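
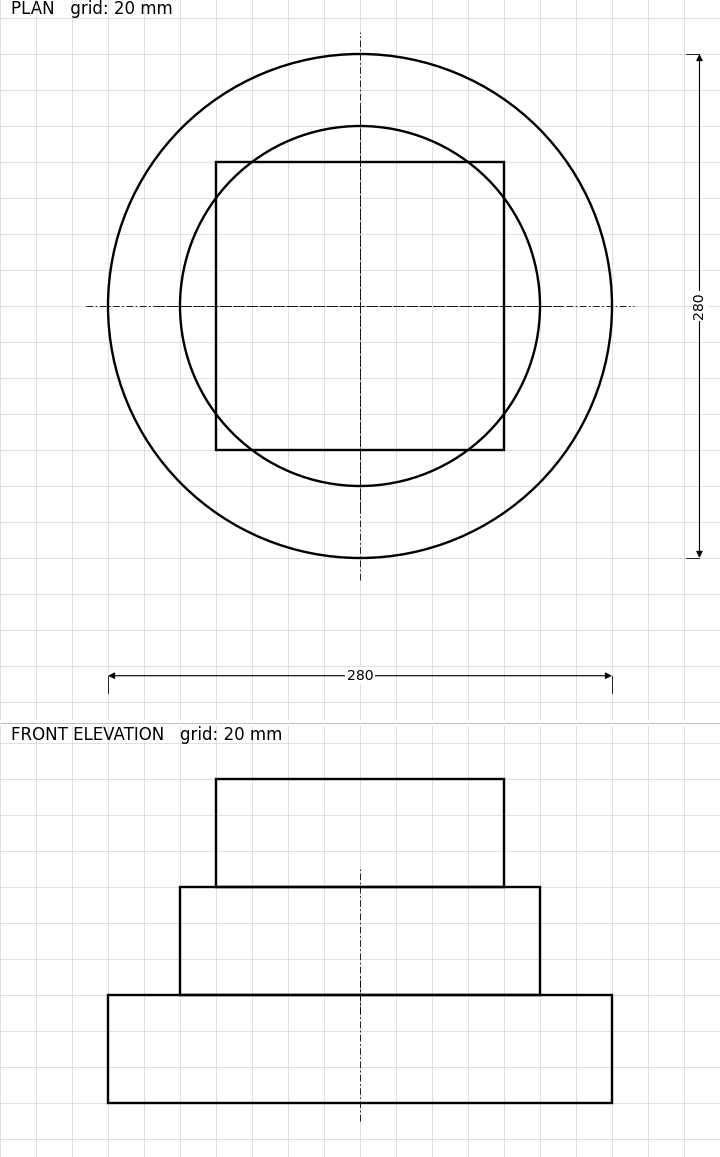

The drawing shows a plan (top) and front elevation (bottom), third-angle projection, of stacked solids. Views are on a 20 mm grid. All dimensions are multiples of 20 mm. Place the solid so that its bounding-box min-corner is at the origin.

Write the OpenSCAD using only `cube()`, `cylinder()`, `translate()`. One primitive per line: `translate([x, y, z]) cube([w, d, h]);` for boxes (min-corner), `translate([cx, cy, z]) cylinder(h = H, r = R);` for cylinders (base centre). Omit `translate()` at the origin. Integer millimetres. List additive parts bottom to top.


translate([140, 140, 0]) cylinder(h = 60, r = 140);
translate([140, 140, 60]) cylinder(h = 60, r = 100);
translate([60, 60, 120]) cube([160, 160, 60]);


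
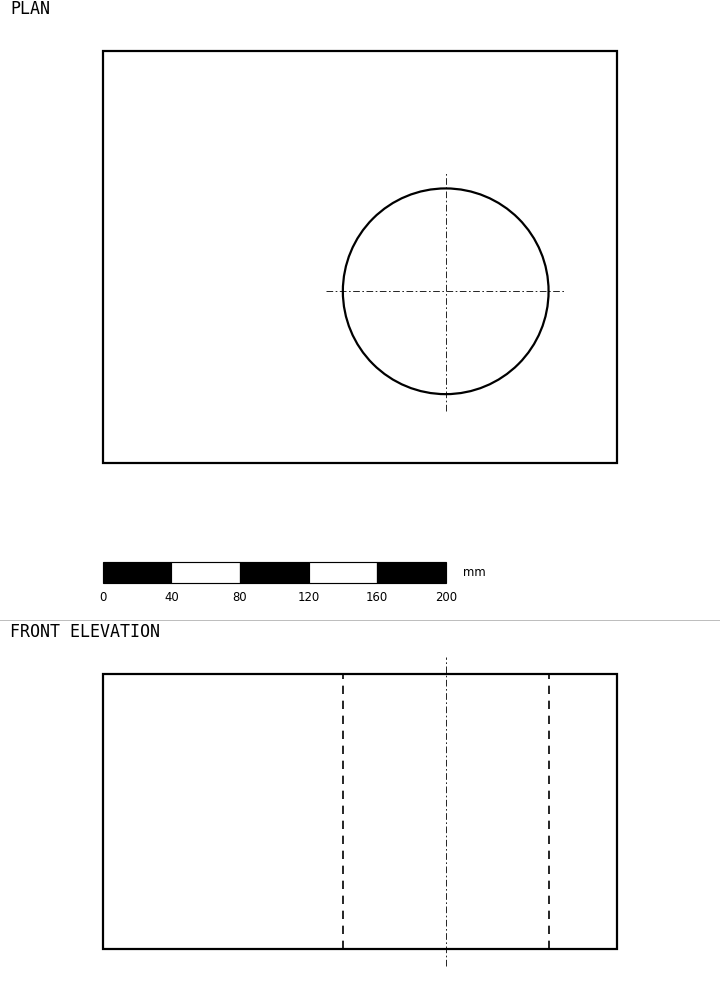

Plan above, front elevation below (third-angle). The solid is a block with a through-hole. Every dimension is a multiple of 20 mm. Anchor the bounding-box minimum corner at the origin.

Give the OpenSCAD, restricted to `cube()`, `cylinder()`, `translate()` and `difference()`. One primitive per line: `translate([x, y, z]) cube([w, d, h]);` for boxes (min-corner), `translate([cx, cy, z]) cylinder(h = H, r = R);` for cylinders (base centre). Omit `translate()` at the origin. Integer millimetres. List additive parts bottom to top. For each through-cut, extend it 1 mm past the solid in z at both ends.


difference() {
  cube([300, 240, 160]);
  translate([200, 100, -1]) cylinder(h = 162, r = 60);
}


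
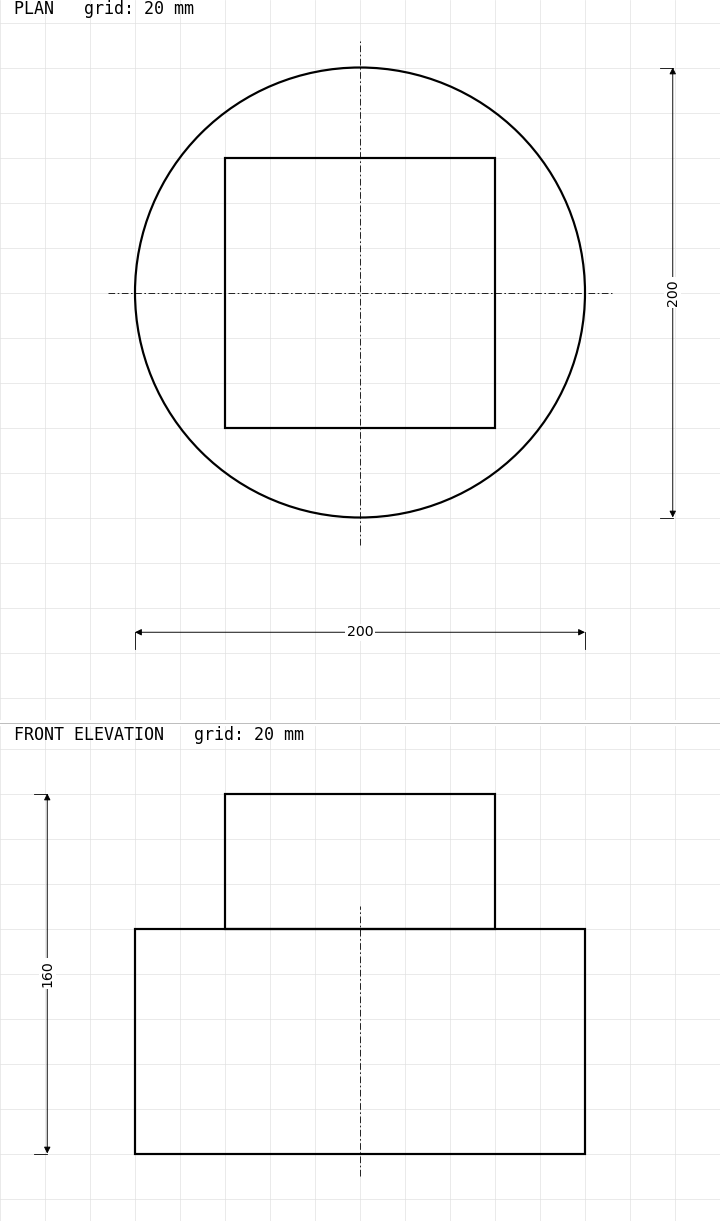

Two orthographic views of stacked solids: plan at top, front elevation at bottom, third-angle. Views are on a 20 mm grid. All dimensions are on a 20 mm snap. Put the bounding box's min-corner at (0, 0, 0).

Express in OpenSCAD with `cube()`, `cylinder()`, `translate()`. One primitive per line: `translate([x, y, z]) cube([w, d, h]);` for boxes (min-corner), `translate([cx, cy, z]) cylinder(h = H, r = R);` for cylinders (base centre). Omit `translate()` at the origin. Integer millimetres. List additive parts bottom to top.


translate([100, 100, 0]) cylinder(h = 100, r = 100);
translate([40, 40, 100]) cube([120, 120, 60]);


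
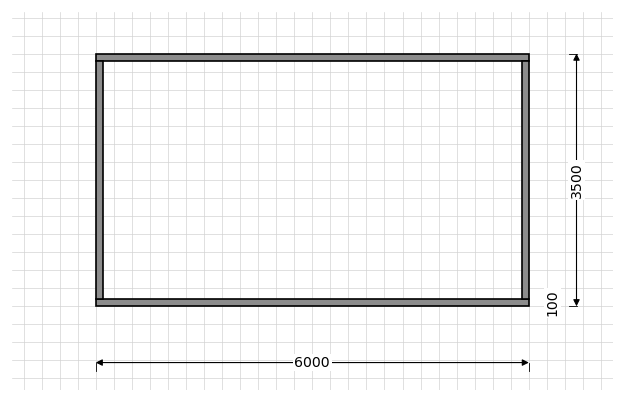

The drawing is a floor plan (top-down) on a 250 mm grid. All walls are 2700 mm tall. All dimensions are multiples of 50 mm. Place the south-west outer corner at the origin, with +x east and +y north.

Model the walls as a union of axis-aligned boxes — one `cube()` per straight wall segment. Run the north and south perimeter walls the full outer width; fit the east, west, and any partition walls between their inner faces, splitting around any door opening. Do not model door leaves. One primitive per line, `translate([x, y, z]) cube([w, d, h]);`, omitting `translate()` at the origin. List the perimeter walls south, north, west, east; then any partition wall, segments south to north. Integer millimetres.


cube([6000, 100, 2700]);
translate([0, 3400, 0]) cube([6000, 100, 2700]);
translate([0, 100, 0]) cube([100, 3300, 2700]);
translate([5900, 100, 0]) cube([100, 3300, 2700]);


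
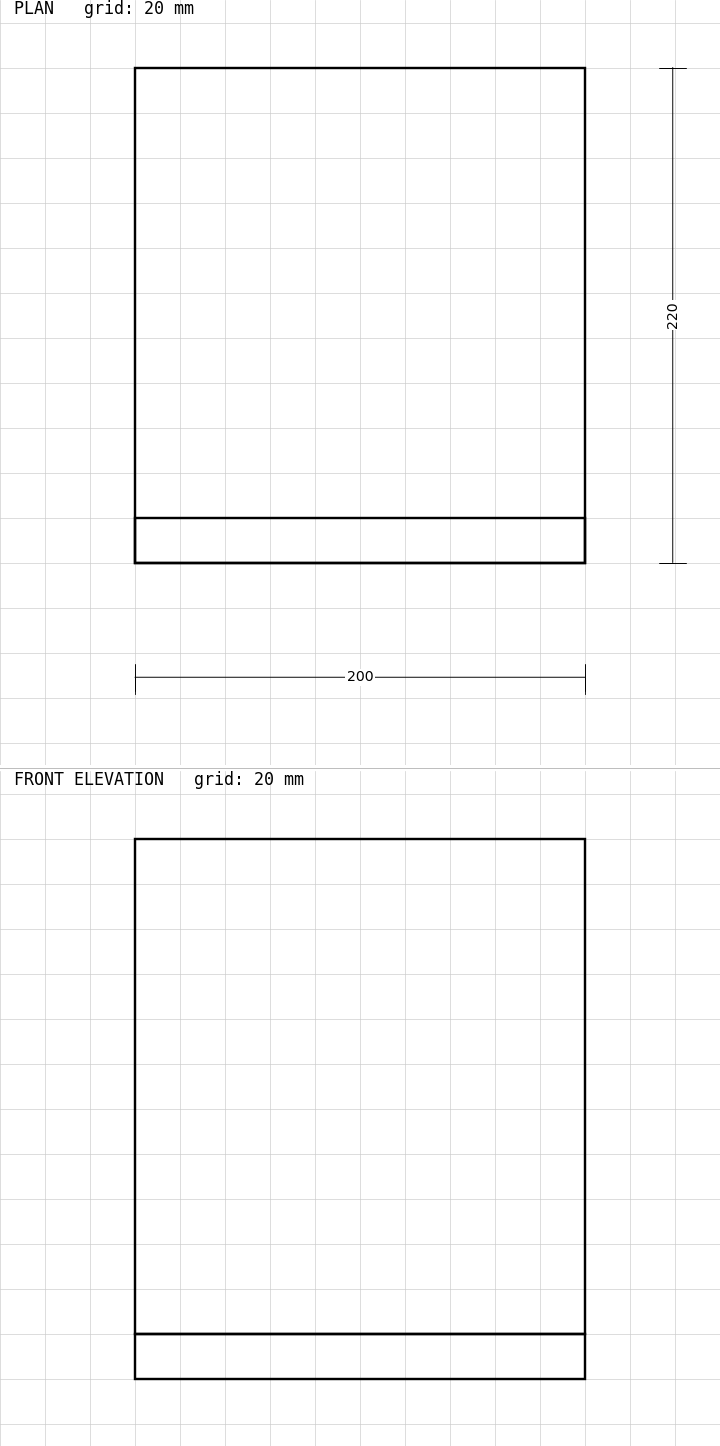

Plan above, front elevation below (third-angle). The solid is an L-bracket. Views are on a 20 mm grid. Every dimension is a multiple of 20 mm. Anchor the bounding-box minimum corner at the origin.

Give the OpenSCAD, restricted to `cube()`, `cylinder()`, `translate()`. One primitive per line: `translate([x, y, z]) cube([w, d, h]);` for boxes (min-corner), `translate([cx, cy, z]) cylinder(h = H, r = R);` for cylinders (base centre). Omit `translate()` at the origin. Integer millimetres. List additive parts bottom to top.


cube([200, 220, 20]);
translate([0, 0, 20]) cube([200, 20, 220]);


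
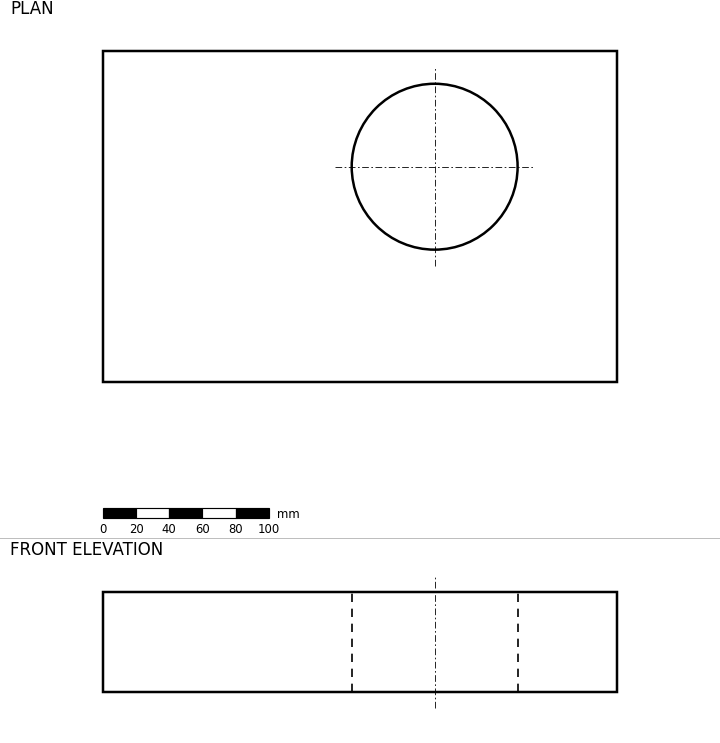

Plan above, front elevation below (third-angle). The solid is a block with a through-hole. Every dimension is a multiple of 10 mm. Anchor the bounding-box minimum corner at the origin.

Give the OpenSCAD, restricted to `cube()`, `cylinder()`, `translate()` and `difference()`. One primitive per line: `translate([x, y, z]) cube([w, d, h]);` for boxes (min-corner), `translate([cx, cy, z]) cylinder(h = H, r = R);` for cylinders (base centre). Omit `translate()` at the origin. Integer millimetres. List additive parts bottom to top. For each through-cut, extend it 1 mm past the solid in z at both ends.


difference() {
  cube([310, 200, 60]);
  translate([200, 130, -1]) cylinder(h = 62, r = 50);
}


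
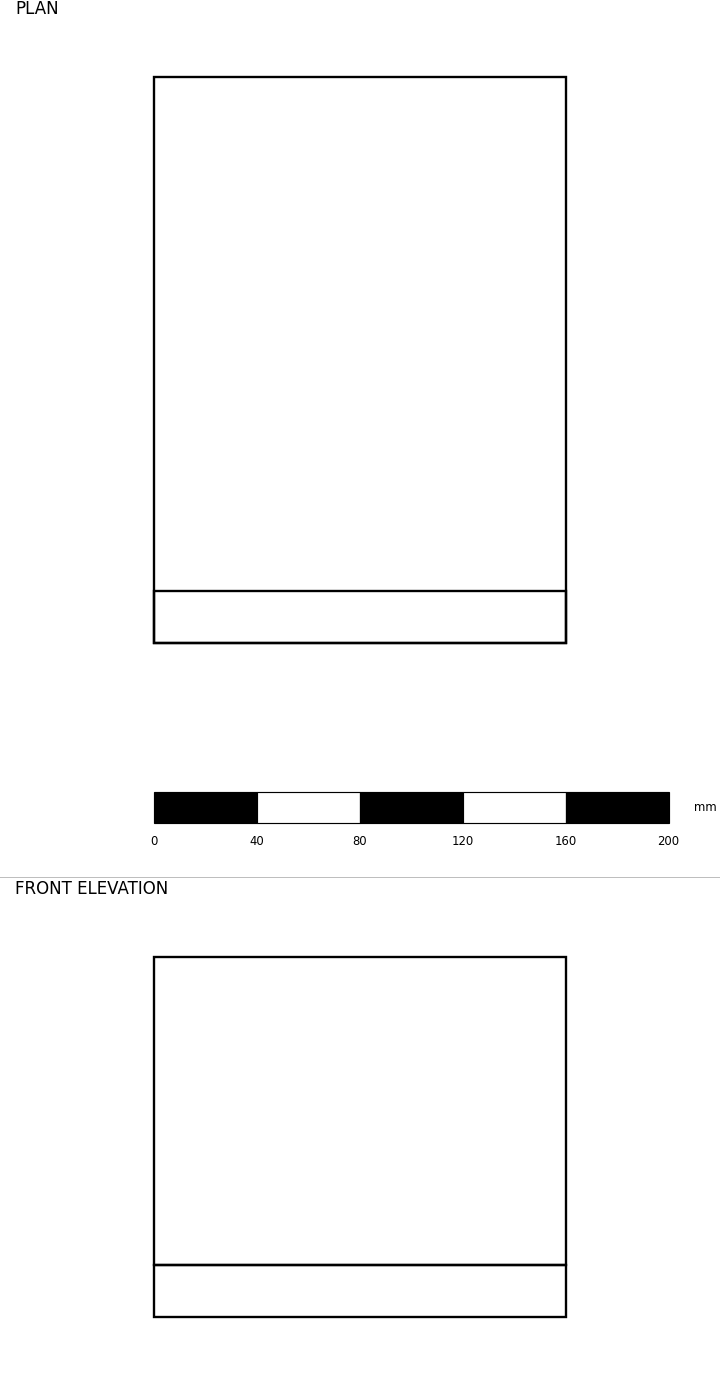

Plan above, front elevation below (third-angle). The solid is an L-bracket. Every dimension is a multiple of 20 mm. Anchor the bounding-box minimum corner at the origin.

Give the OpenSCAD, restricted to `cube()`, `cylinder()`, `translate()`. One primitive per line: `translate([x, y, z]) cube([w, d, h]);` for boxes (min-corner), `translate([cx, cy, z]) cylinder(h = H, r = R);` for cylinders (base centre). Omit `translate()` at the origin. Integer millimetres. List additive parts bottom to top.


cube([160, 220, 20]);
translate([0, 0, 20]) cube([160, 20, 120]);


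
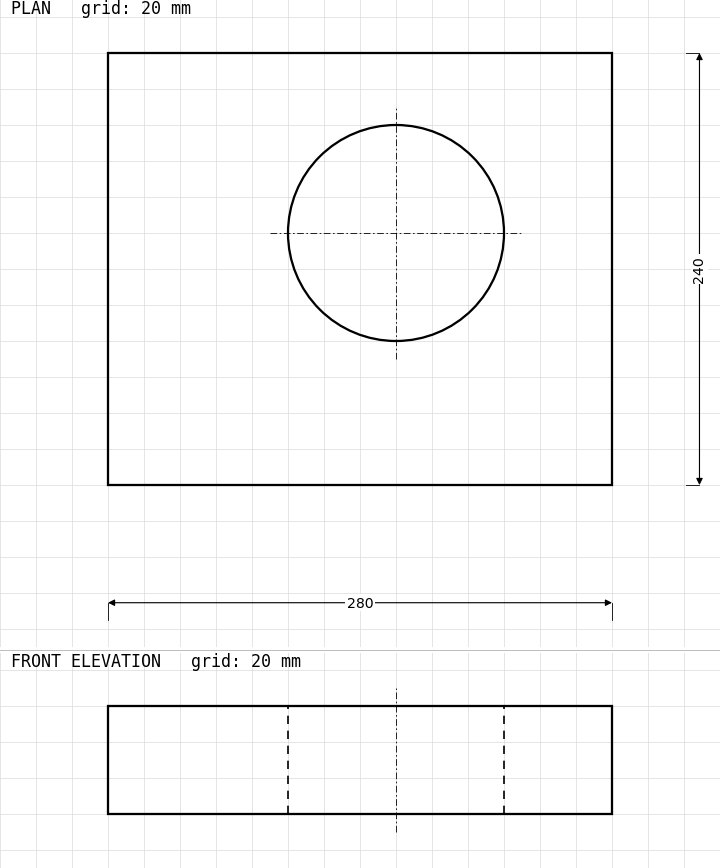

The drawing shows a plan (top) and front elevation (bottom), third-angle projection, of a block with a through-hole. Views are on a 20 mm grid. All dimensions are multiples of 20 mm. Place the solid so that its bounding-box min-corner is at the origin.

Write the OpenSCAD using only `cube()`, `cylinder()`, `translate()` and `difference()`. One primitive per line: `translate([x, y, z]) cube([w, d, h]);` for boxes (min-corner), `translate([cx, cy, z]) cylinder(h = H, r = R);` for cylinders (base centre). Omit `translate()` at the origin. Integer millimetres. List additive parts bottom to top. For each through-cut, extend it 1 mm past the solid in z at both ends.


difference() {
  cube([280, 240, 60]);
  translate([160, 140, -1]) cylinder(h = 62, r = 60);
}


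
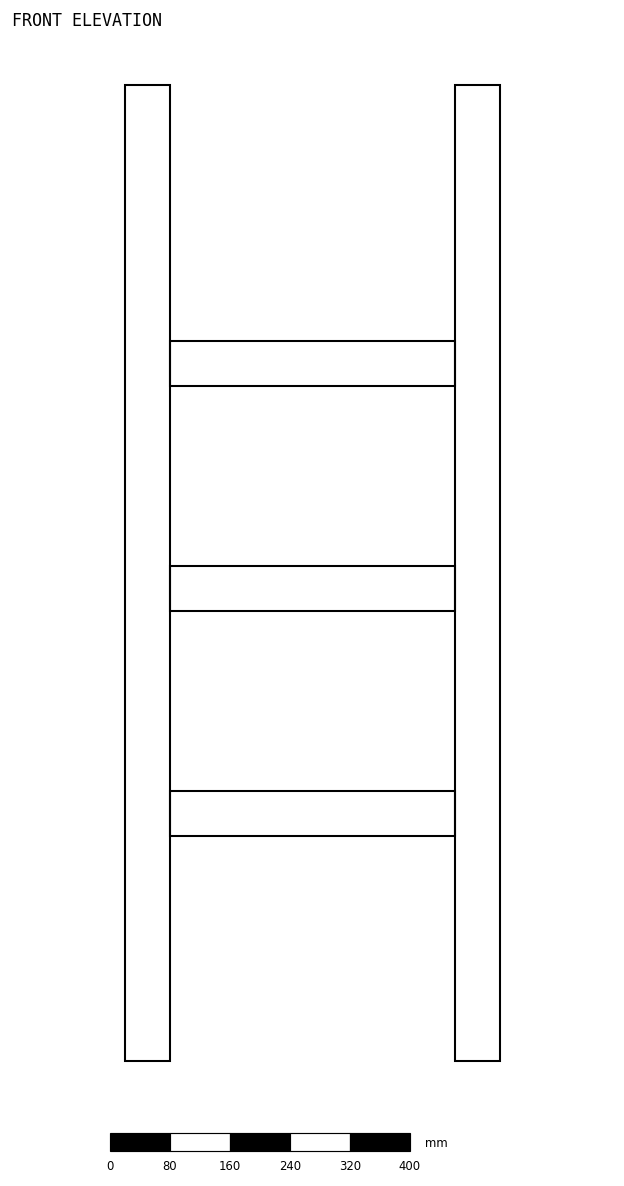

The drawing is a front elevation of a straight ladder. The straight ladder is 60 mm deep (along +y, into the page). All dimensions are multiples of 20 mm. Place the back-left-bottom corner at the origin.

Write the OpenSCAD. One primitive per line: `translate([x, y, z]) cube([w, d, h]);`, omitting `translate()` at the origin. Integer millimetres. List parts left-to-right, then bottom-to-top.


cube([60, 60, 1300]);
translate([60, 0, 300]) cube([380, 60, 60]);
translate([60, 0, 600]) cube([380, 60, 60]);
translate([60, 0, 900]) cube([380, 60, 60]);
translate([440, 0, 0]) cube([60, 60, 1300]);


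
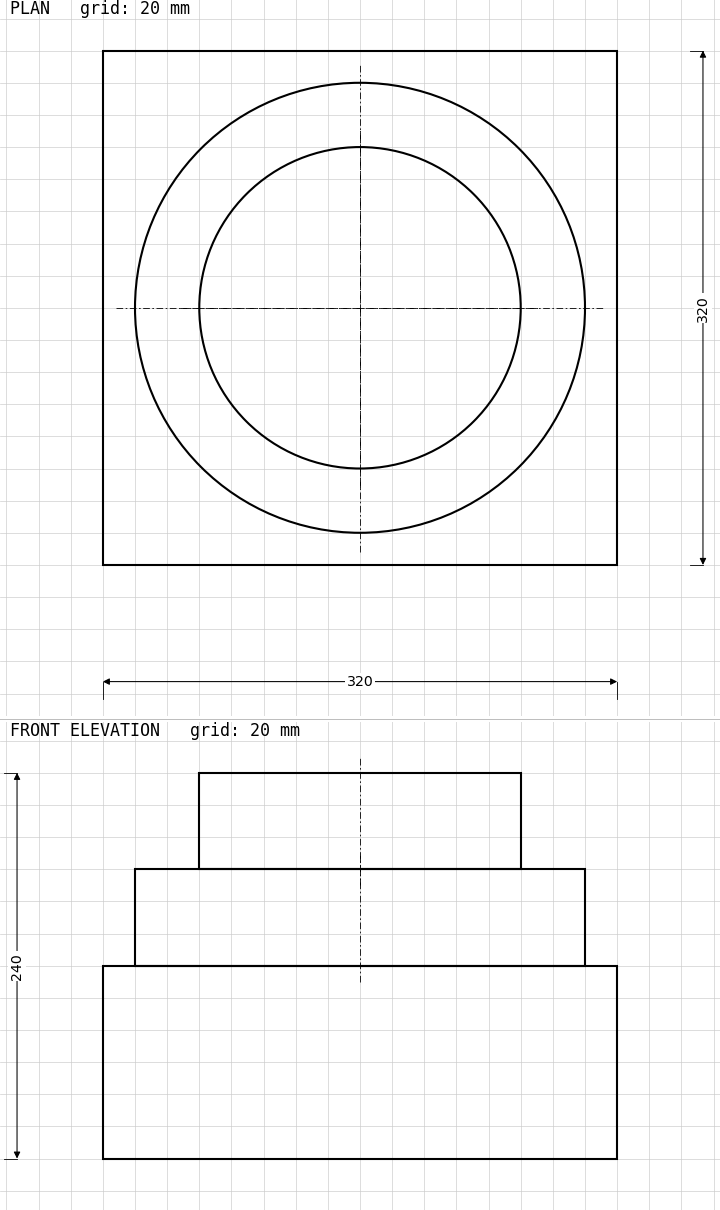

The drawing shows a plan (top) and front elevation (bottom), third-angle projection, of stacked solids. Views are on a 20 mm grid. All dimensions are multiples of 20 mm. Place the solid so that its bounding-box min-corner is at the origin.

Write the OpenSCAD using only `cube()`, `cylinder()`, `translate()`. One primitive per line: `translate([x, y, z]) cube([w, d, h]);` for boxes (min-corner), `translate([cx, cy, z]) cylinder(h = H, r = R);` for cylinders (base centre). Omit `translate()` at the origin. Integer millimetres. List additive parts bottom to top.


cube([320, 320, 120]);
translate([160, 160, 120]) cylinder(h = 60, r = 140);
translate([160, 160, 180]) cylinder(h = 60, r = 100);


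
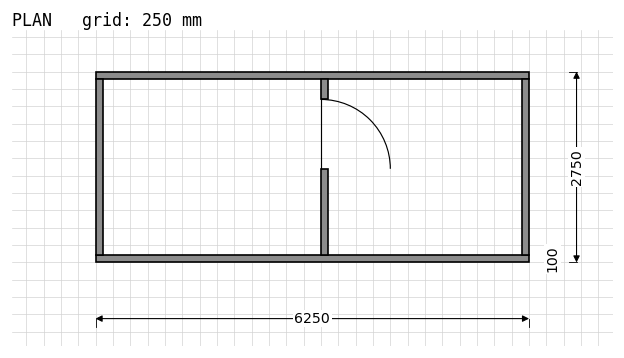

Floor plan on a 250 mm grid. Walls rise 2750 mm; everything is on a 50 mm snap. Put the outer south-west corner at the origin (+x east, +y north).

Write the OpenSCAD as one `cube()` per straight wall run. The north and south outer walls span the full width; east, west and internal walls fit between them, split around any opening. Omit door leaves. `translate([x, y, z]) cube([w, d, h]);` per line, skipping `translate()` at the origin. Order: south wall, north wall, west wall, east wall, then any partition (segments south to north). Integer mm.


cube([6250, 100, 2750]);
translate([0, 2650, 0]) cube([6250, 100, 2750]);
translate([0, 100, 0]) cube([100, 2550, 2750]);
translate([6150, 100, 0]) cube([100, 2550, 2750]);
translate([3250, 100, 0]) cube([100, 1250, 2750]);
translate([3250, 2350, 0]) cube([100, 300, 2750]);


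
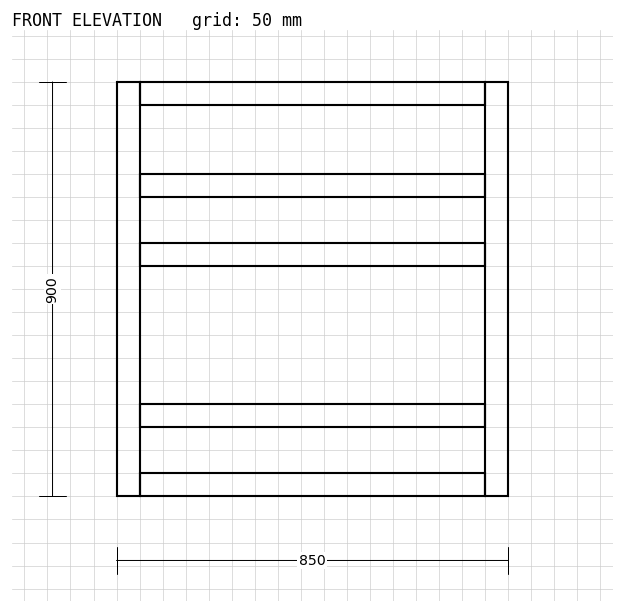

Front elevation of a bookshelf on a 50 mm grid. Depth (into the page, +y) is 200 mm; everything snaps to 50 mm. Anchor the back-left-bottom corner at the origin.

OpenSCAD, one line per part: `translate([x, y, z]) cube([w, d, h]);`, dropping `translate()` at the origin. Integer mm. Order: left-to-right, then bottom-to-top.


cube([50, 200, 900]);
translate([50, 0, 0]) cube([750, 200, 50]);
translate([50, 0, 150]) cube([750, 200, 50]);
translate([50, 0, 500]) cube([750, 200, 50]);
translate([50, 0, 650]) cube([750, 200, 50]);
translate([50, 0, 850]) cube([750, 200, 50]);
translate([800, 0, 0]) cube([50, 200, 900]);


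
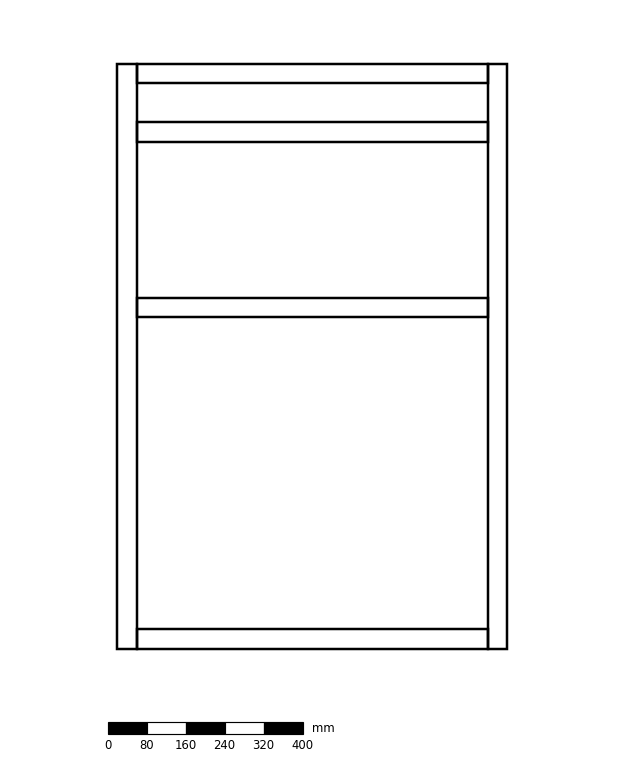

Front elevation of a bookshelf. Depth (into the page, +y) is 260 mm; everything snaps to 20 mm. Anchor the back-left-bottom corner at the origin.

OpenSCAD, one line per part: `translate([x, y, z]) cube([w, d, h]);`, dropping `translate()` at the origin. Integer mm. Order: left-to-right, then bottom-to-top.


cube([40, 260, 1200]);
translate([40, 0, 0]) cube([720, 260, 40]);
translate([40, 0, 680]) cube([720, 260, 40]);
translate([40, 0, 1040]) cube([720, 260, 40]);
translate([40, 0, 1160]) cube([720, 260, 40]);
translate([760, 0, 0]) cube([40, 260, 1200]);


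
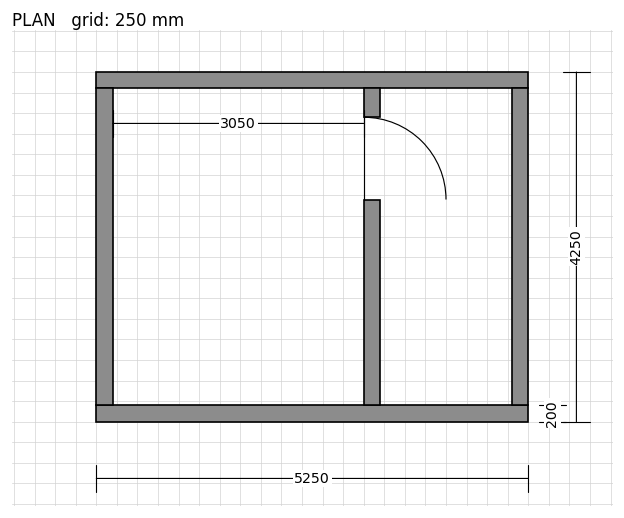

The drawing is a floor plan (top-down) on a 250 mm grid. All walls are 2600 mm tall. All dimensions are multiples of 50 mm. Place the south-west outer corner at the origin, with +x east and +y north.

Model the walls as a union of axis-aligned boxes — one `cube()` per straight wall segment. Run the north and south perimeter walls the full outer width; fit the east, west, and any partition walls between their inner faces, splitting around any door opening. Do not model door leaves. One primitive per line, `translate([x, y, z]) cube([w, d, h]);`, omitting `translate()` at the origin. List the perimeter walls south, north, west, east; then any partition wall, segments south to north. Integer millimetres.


cube([5250, 200, 2600]);
translate([0, 4050, 0]) cube([5250, 200, 2600]);
translate([0, 200, 0]) cube([200, 3850, 2600]);
translate([5050, 200, 0]) cube([200, 3850, 2600]);
translate([3250, 200, 0]) cube([200, 2500, 2600]);
translate([3250, 3700, 0]) cube([200, 350, 2600]);


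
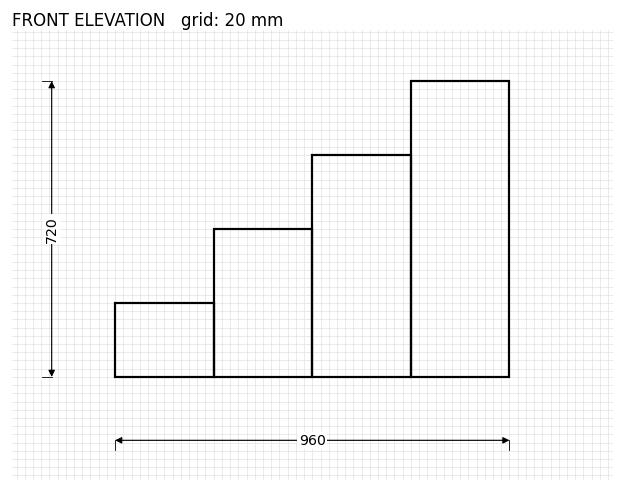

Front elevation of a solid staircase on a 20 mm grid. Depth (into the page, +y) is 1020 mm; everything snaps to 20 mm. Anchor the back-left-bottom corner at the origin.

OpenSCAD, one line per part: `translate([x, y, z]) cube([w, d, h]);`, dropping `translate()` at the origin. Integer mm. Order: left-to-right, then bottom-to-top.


cube([240, 1020, 180]);
translate([240, 0, 0]) cube([240, 1020, 360]);
translate([480, 0, 0]) cube([240, 1020, 540]);
translate([720, 0, 0]) cube([240, 1020, 720]);


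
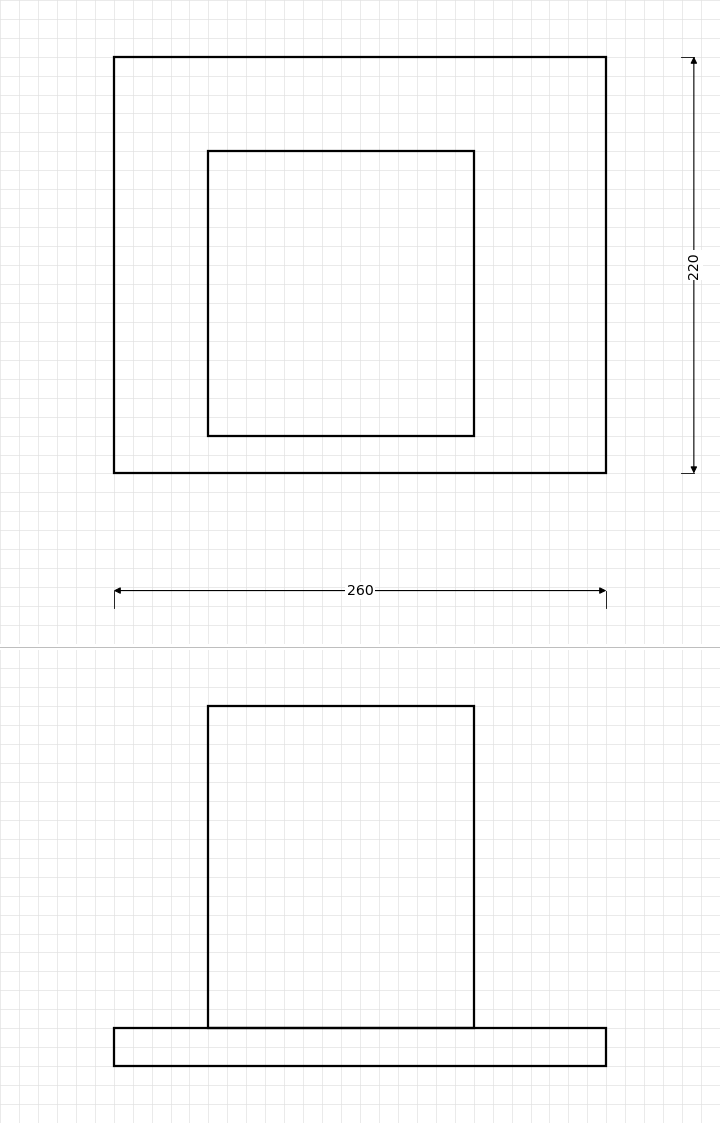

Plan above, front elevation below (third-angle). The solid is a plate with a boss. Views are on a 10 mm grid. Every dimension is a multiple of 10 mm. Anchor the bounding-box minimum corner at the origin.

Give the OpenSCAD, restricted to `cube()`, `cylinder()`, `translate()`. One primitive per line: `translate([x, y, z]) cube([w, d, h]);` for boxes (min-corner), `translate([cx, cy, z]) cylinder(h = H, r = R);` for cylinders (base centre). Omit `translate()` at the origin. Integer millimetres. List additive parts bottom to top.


cube([260, 220, 20]);
translate([50, 20, 20]) cube([140, 150, 170]);


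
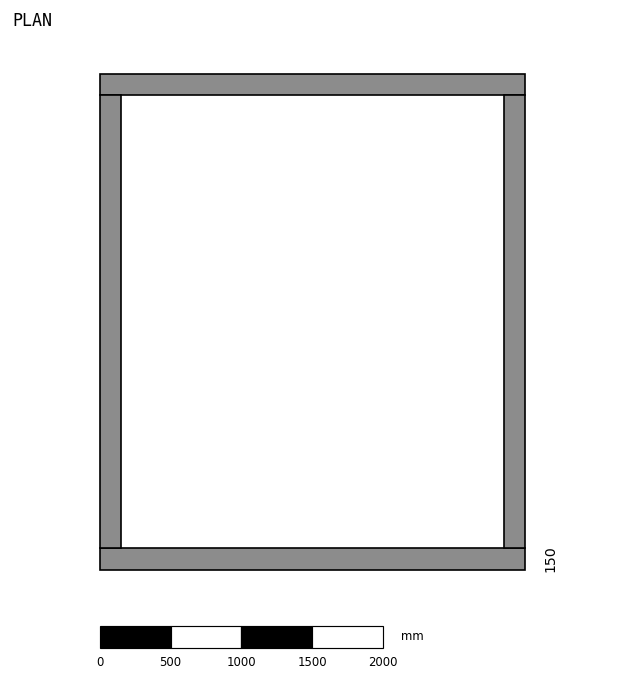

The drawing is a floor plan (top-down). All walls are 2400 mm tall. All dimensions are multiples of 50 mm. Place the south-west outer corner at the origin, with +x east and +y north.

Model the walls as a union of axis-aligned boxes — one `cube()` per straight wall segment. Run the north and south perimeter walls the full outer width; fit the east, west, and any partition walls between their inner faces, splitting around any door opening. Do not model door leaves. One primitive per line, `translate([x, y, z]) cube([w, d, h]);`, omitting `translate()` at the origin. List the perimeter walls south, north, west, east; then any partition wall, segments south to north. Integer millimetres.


cube([3000, 150, 2400]);
translate([0, 3350, 0]) cube([3000, 150, 2400]);
translate([0, 150, 0]) cube([150, 3200, 2400]);
translate([2850, 150, 0]) cube([150, 3200, 2400]);


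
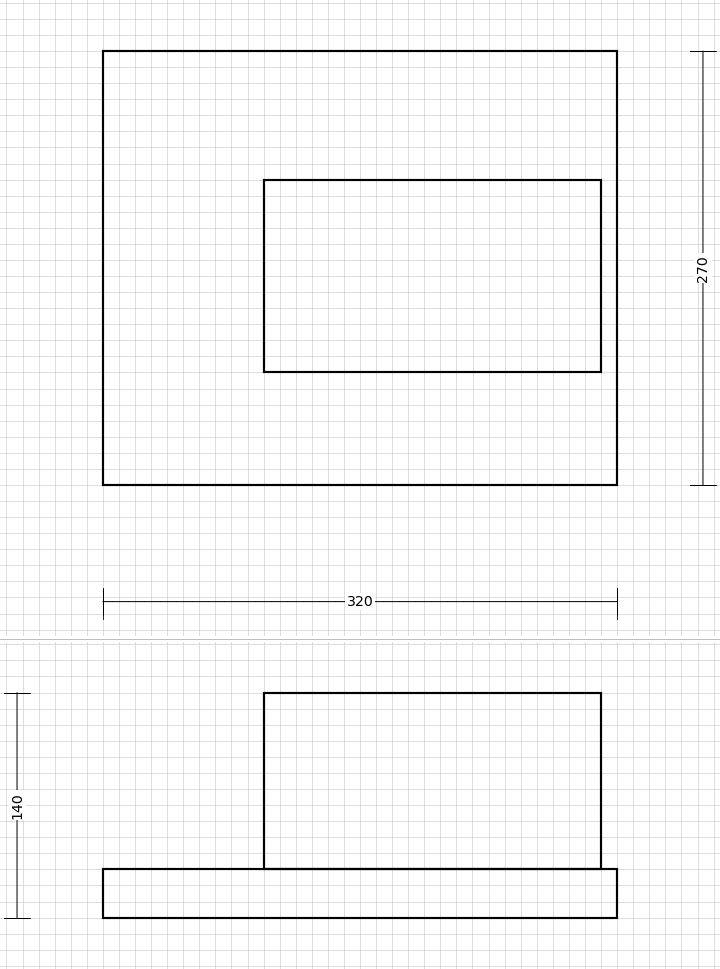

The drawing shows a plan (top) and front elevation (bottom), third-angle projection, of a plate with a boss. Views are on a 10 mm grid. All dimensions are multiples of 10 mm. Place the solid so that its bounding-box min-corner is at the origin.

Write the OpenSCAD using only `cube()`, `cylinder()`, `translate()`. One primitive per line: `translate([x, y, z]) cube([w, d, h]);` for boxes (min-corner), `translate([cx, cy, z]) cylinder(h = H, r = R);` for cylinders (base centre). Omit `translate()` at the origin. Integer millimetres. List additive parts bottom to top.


cube([320, 270, 30]);
translate([100, 70, 30]) cube([210, 120, 110]);


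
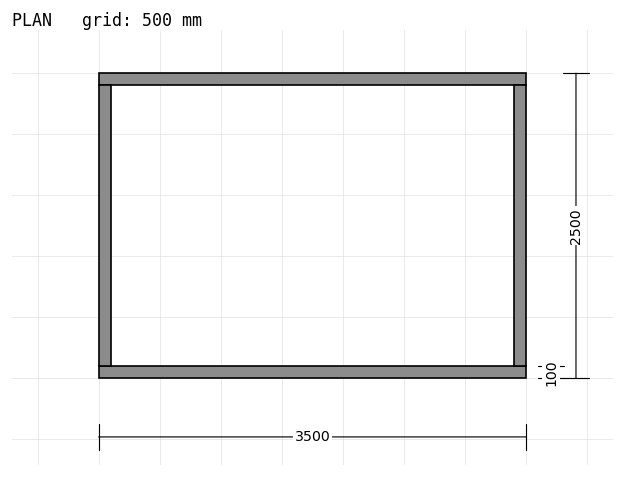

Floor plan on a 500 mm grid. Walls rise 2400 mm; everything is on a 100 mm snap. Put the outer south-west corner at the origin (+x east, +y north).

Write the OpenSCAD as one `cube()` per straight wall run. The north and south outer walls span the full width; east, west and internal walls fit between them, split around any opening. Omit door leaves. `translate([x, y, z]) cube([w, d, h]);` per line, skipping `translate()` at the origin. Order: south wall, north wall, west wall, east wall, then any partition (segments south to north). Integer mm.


cube([3500, 100, 2400]);
translate([0, 2400, 0]) cube([3500, 100, 2400]);
translate([0, 100, 0]) cube([100, 2300, 2400]);
translate([3400, 100, 0]) cube([100, 2300, 2400]);


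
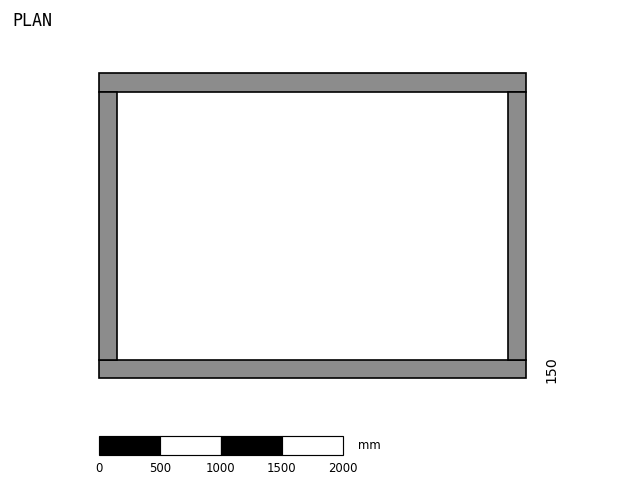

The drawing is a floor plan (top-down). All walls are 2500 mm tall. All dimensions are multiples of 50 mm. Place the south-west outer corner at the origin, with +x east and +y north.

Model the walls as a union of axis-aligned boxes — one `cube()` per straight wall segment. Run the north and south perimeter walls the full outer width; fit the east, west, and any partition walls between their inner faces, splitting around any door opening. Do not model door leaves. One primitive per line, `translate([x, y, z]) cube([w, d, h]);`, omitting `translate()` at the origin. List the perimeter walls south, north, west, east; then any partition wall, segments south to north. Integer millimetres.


cube([3500, 150, 2500]);
translate([0, 2350, 0]) cube([3500, 150, 2500]);
translate([0, 150, 0]) cube([150, 2200, 2500]);
translate([3350, 150, 0]) cube([150, 2200, 2500]);


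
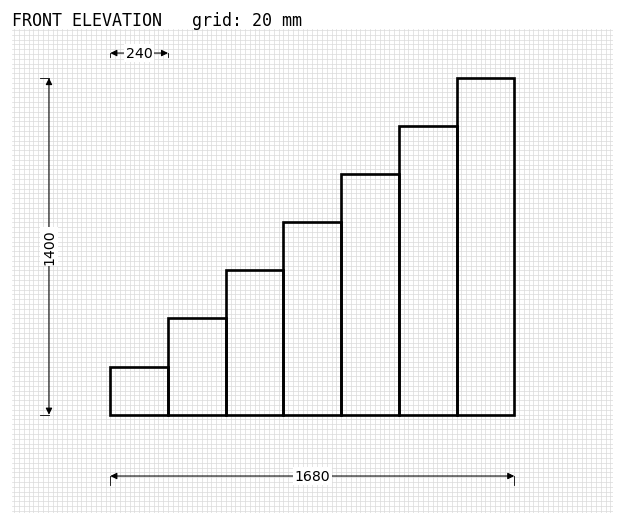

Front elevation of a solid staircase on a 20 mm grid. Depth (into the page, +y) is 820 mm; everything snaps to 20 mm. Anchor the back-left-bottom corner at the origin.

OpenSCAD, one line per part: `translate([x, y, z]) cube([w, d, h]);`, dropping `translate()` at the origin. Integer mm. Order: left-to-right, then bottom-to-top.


cube([240, 820, 200]);
translate([240, 0, 0]) cube([240, 820, 400]);
translate([480, 0, 0]) cube([240, 820, 600]);
translate([720, 0, 0]) cube([240, 820, 800]);
translate([960, 0, 0]) cube([240, 820, 1000]);
translate([1200, 0, 0]) cube([240, 820, 1200]);
translate([1440, 0, 0]) cube([240, 820, 1400]);


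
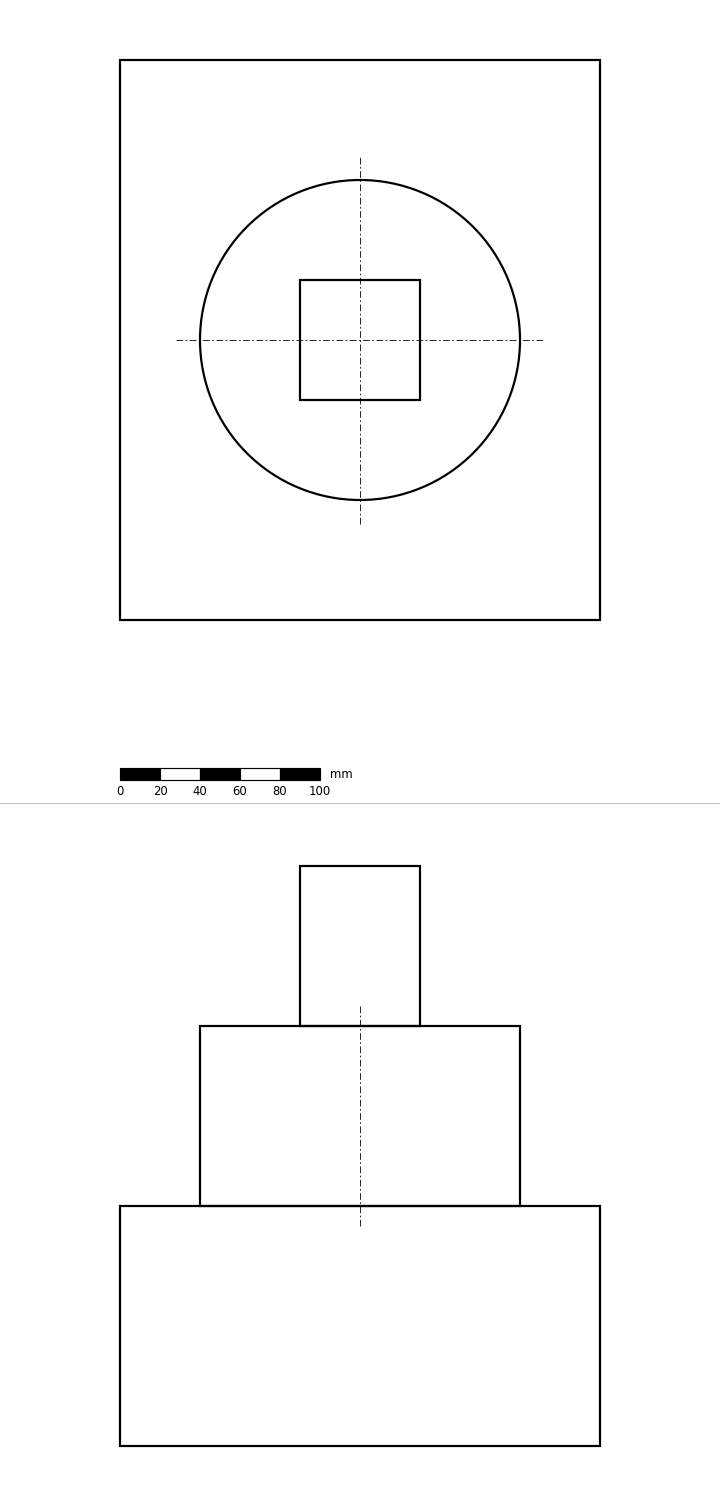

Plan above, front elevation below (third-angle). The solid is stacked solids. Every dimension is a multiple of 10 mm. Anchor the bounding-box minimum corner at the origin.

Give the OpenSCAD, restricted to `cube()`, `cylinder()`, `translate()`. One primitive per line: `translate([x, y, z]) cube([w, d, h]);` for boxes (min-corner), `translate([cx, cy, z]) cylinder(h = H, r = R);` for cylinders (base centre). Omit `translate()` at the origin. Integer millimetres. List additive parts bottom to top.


cube([240, 280, 120]);
translate([120, 140, 120]) cylinder(h = 90, r = 80);
translate([90, 110, 210]) cube([60, 60, 80]);


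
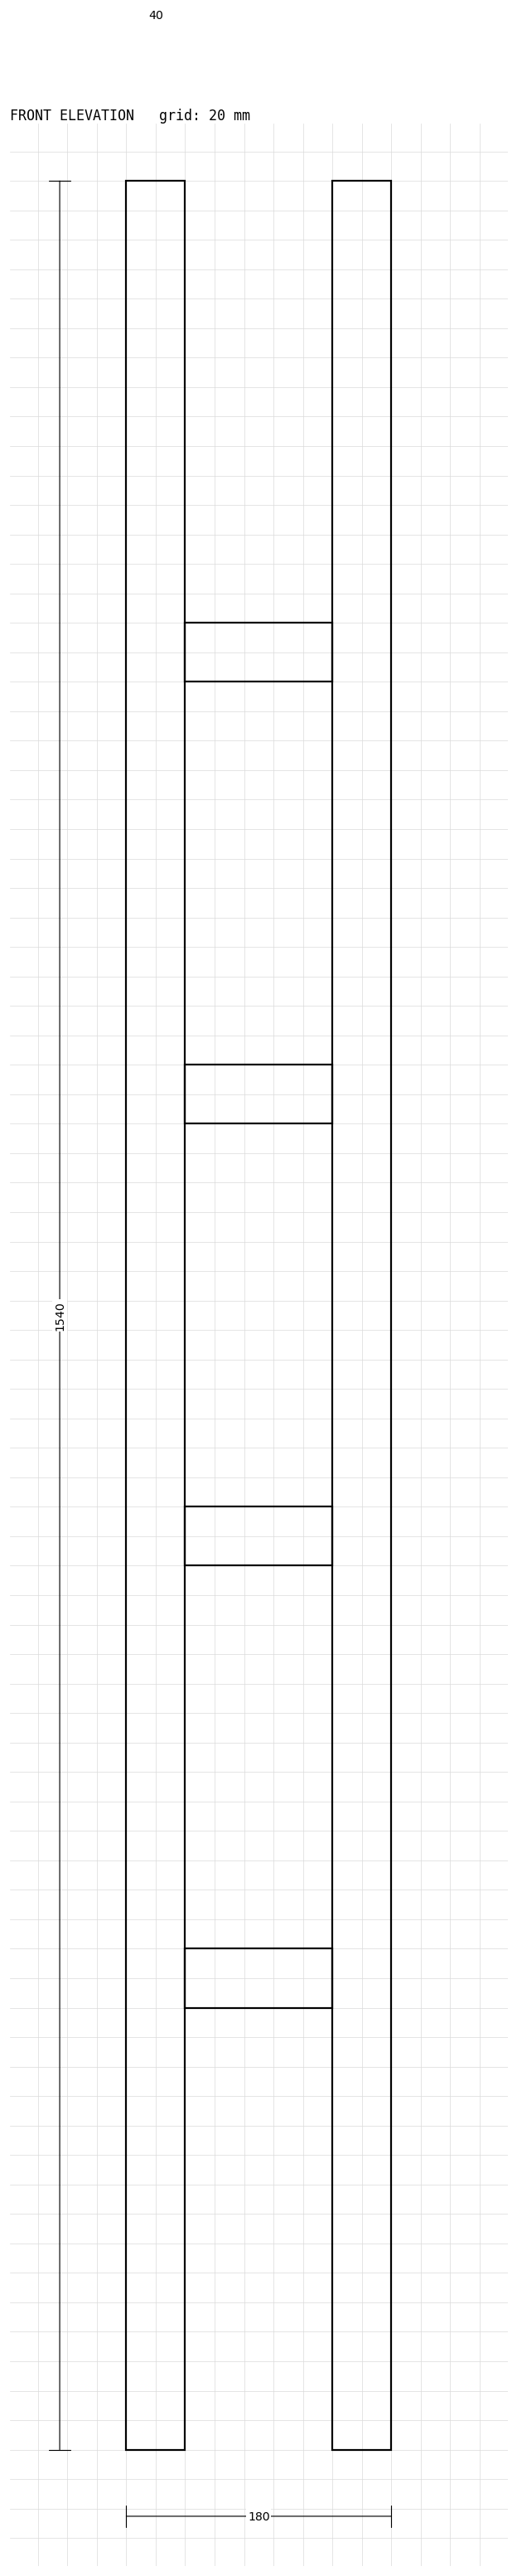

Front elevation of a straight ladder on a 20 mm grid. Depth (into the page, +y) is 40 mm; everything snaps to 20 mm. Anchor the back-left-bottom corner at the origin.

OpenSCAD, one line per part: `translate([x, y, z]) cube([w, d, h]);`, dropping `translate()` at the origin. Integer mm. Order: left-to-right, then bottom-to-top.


cube([40, 40, 1540]);
translate([40, 0, 300]) cube([100, 40, 40]);
translate([40, 0, 600]) cube([100, 40, 40]);
translate([40, 0, 900]) cube([100, 40, 40]);
translate([40, 0, 1200]) cube([100, 40, 40]);
translate([140, 0, 0]) cube([40, 40, 1540]);


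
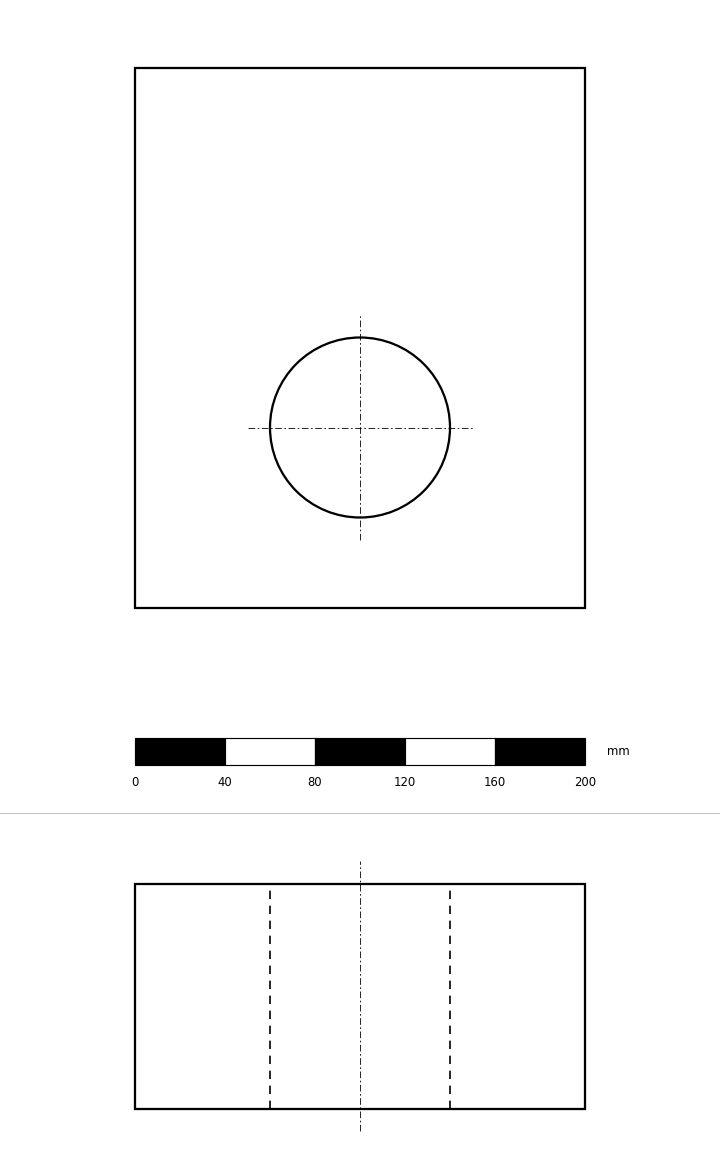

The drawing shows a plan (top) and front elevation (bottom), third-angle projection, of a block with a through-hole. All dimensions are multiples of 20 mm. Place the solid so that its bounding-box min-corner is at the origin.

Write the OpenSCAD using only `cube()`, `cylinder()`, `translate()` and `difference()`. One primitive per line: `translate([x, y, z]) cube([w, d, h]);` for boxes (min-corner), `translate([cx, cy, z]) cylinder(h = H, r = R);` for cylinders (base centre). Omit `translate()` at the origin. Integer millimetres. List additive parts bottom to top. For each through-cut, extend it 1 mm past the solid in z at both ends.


difference() {
  cube([200, 240, 100]);
  translate([100, 80, -1]) cylinder(h = 102, r = 40);
}


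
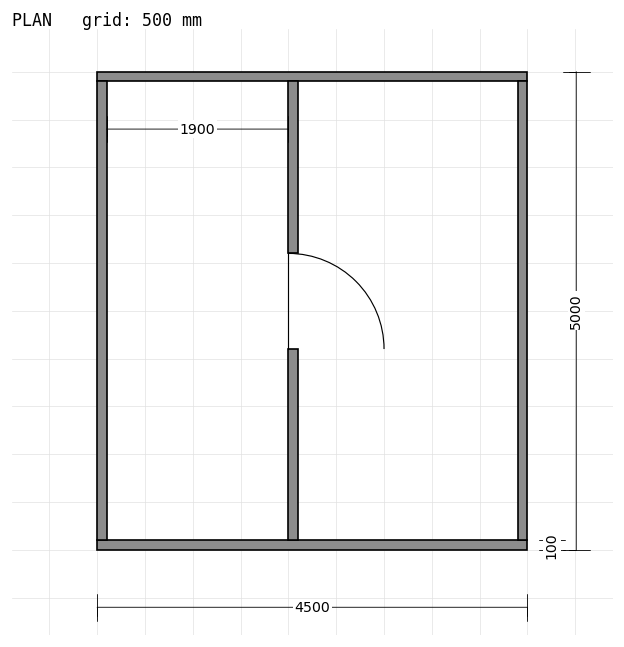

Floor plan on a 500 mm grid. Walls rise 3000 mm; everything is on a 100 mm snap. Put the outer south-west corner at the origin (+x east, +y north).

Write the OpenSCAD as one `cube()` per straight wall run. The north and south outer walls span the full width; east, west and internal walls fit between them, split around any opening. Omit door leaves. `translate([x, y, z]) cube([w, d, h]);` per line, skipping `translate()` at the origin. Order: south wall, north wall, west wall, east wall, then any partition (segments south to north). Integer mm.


cube([4500, 100, 3000]);
translate([0, 4900, 0]) cube([4500, 100, 3000]);
translate([0, 100, 0]) cube([100, 4800, 3000]);
translate([4400, 100, 0]) cube([100, 4800, 3000]);
translate([2000, 100, 0]) cube([100, 2000, 3000]);
translate([2000, 3100, 0]) cube([100, 1800, 3000]);


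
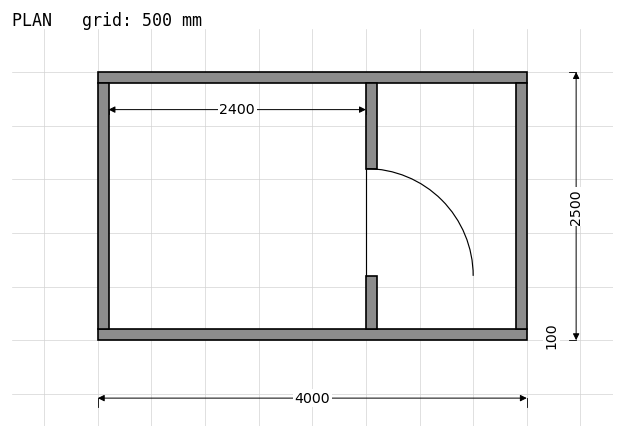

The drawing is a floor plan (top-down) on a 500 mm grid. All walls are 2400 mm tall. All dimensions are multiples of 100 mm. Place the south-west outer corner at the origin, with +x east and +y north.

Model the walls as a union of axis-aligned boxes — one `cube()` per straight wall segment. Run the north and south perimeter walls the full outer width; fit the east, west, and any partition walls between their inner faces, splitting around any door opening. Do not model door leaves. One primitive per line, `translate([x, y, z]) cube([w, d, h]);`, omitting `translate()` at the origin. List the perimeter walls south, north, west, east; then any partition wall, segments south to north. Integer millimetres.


cube([4000, 100, 2400]);
translate([0, 2400, 0]) cube([4000, 100, 2400]);
translate([0, 100, 0]) cube([100, 2300, 2400]);
translate([3900, 100, 0]) cube([100, 2300, 2400]);
translate([2500, 100, 0]) cube([100, 500, 2400]);
translate([2500, 1600, 0]) cube([100, 800, 2400]);


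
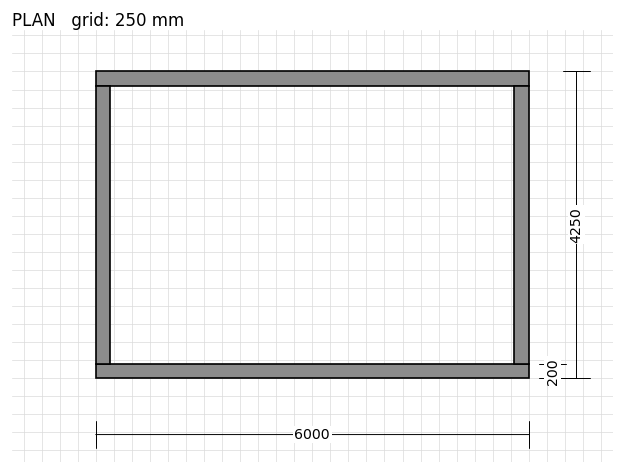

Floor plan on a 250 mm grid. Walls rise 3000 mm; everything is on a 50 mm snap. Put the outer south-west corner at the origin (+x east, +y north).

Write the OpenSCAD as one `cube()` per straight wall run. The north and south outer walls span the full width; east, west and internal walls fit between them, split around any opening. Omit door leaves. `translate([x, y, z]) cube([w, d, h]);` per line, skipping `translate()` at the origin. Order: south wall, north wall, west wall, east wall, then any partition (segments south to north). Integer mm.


cube([6000, 200, 3000]);
translate([0, 4050, 0]) cube([6000, 200, 3000]);
translate([0, 200, 0]) cube([200, 3850, 3000]);
translate([5800, 200, 0]) cube([200, 3850, 3000]);


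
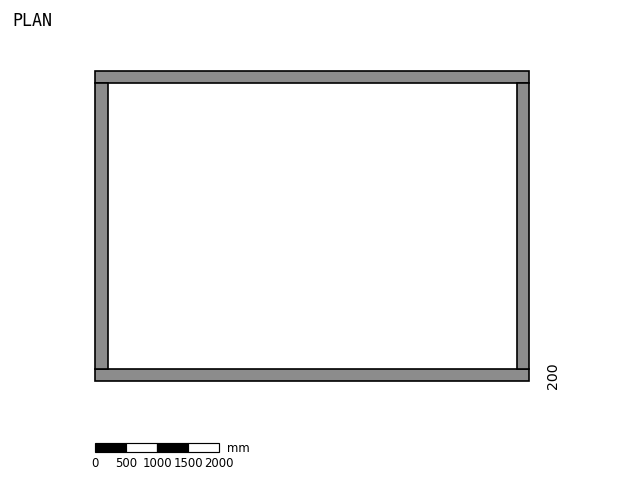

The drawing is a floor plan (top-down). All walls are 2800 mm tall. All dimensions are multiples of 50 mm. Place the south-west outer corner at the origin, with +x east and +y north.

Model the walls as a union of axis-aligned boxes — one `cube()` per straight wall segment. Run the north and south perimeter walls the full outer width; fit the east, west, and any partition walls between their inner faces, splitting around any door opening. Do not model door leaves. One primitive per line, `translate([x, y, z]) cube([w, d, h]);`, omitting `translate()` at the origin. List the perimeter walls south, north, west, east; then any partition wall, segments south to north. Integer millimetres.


cube([7000, 200, 2800]);
translate([0, 4800, 0]) cube([7000, 200, 2800]);
translate([0, 200, 0]) cube([200, 4600, 2800]);
translate([6800, 200, 0]) cube([200, 4600, 2800]);


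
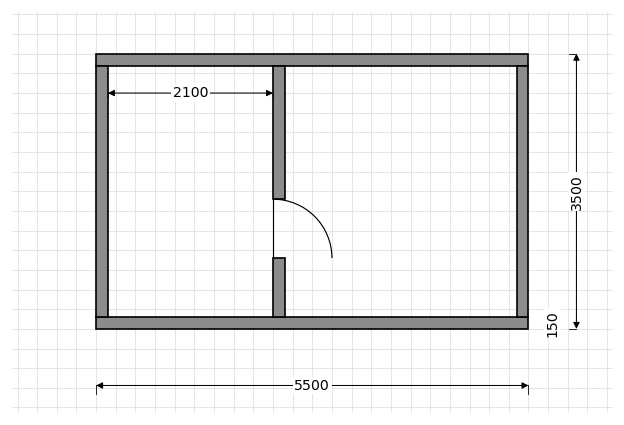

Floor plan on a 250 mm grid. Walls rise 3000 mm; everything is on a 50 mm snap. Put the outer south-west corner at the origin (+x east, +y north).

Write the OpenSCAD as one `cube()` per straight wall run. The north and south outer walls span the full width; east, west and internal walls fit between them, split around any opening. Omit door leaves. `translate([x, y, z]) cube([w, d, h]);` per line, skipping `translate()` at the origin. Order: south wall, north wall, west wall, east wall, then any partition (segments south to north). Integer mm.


cube([5500, 150, 3000]);
translate([0, 3350, 0]) cube([5500, 150, 3000]);
translate([0, 150, 0]) cube([150, 3200, 3000]);
translate([5350, 150, 0]) cube([150, 3200, 3000]);
translate([2250, 150, 0]) cube([150, 750, 3000]);
translate([2250, 1650, 0]) cube([150, 1700, 3000]);


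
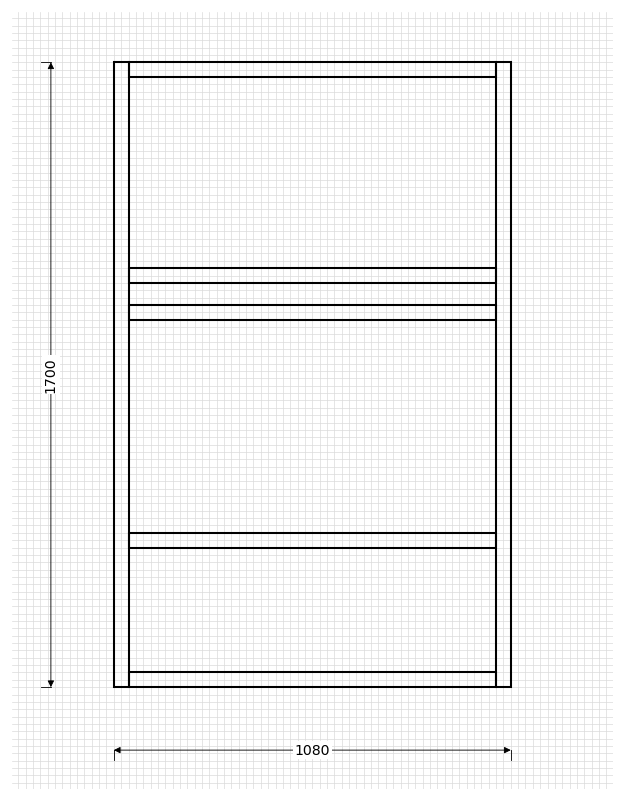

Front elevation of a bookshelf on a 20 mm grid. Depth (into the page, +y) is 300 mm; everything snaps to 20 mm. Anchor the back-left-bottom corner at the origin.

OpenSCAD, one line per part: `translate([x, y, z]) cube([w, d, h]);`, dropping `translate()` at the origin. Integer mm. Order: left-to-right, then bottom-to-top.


cube([40, 300, 1700]);
translate([40, 0, 0]) cube([1000, 300, 40]);
translate([40, 0, 380]) cube([1000, 300, 40]);
translate([40, 0, 1000]) cube([1000, 300, 40]);
translate([40, 0, 1100]) cube([1000, 300, 40]);
translate([40, 0, 1660]) cube([1000, 300, 40]);
translate([1040, 0, 0]) cube([40, 300, 1700]);


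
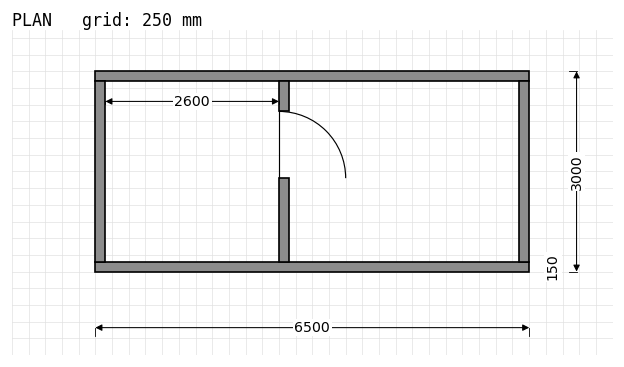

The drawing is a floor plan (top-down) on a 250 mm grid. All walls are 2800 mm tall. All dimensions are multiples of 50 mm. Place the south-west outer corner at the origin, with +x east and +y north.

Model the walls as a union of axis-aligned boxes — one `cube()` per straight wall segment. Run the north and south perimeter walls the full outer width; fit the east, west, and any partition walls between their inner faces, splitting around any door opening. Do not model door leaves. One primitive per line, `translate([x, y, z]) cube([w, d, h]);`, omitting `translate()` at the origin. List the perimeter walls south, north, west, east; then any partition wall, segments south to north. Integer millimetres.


cube([6500, 150, 2800]);
translate([0, 2850, 0]) cube([6500, 150, 2800]);
translate([0, 150, 0]) cube([150, 2700, 2800]);
translate([6350, 150, 0]) cube([150, 2700, 2800]);
translate([2750, 150, 0]) cube([150, 1250, 2800]);
translate([2750, 2400, 0]) cube([150, 450, 2800]);


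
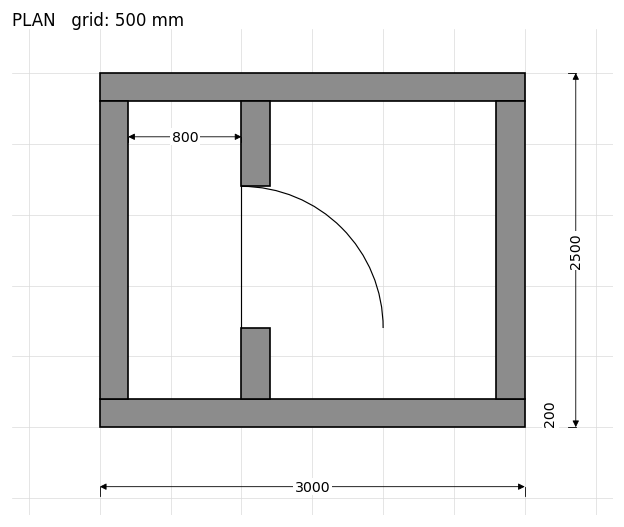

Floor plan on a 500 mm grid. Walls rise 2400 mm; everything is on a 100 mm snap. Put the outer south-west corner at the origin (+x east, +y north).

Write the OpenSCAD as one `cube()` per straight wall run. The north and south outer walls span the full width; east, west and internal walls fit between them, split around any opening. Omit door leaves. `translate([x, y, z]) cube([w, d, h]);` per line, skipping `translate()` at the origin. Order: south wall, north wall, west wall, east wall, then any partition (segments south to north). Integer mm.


cube([3000, 200, 2400]);
translate([0, 2300, 0]) cube([3000, 200, 2400]);
translate([0, 200, 0]) cube([200, 2100, 2400]);
translate([2800, 200, 0]) cube([200, 2100, 2400]);
translate([1000, 200, 0]) cube([200, 500, 2400]);
translate([1000, 1700, 0]) cube([200, 600, 2400]);


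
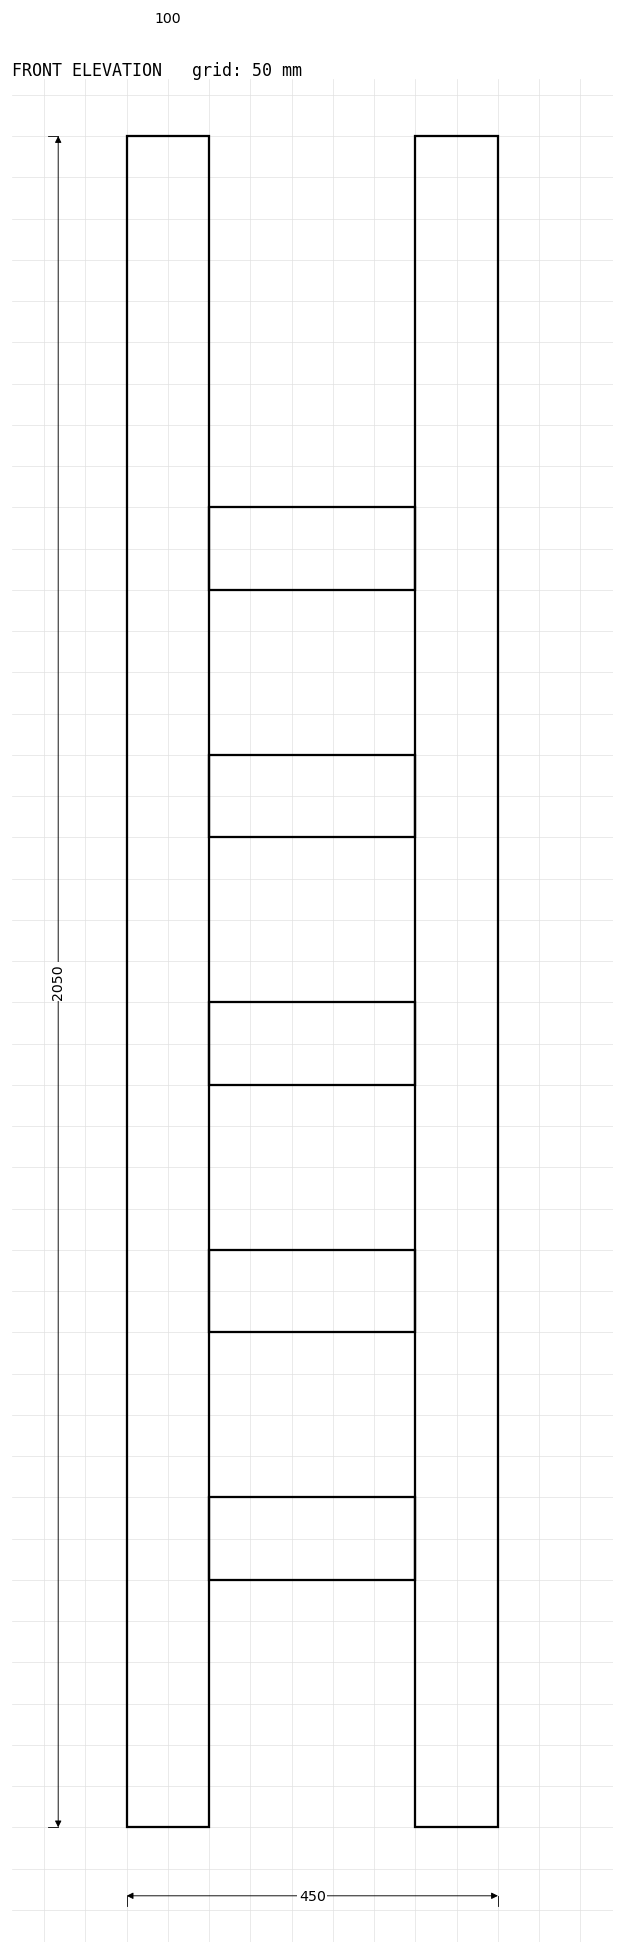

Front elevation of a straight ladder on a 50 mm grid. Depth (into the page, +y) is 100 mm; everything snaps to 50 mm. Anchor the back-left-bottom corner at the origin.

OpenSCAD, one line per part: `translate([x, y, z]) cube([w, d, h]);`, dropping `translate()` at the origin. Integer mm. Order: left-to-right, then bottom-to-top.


cube([100, 100, 2050]);
translate([100, 0, 300]) cube([250, 100, 100]);
translate([100, 0, 600]) cube([250, 100, 100]);
translate([100, 0, 900]) cube([250, 100, 100]);
translate([100, 0, 1200]) cube([250, 100, 100]);
translate([100, 0, 1500]) cube([250, 100, 100]);
translate([350, 0, 0]) cube([100, 100, 2050]);


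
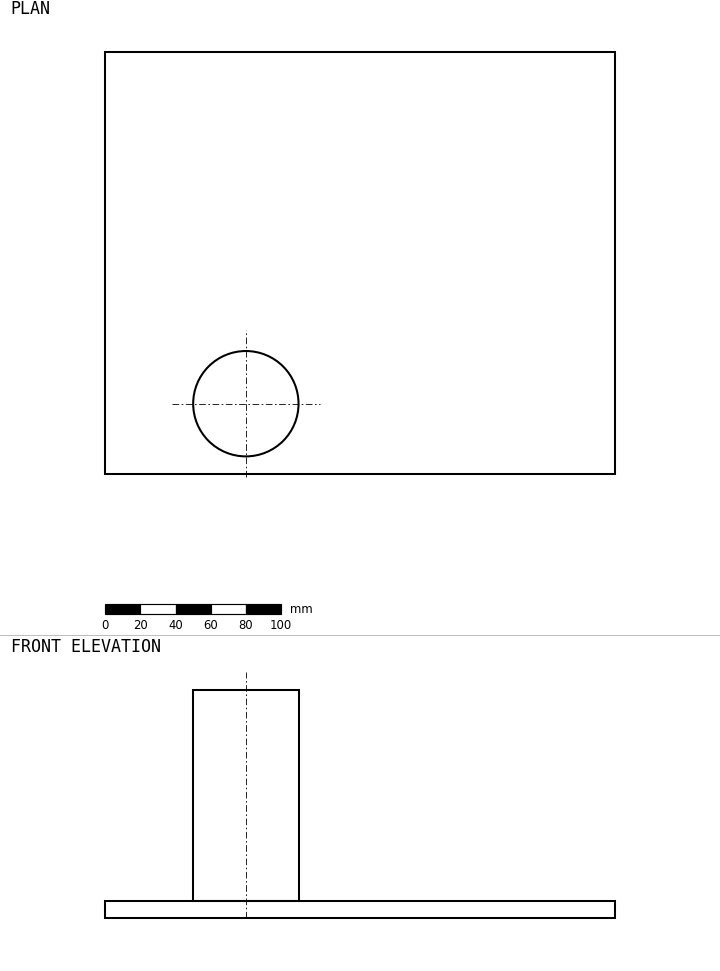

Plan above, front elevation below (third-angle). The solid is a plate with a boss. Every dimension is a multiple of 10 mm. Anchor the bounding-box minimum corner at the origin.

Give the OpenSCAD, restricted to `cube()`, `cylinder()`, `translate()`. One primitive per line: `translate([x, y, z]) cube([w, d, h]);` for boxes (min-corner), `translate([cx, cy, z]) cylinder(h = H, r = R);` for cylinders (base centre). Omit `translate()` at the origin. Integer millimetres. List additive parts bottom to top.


cube([290, 240, 10]);
translate([80, 40, 10]) cylinder(h = 120, r = 30);


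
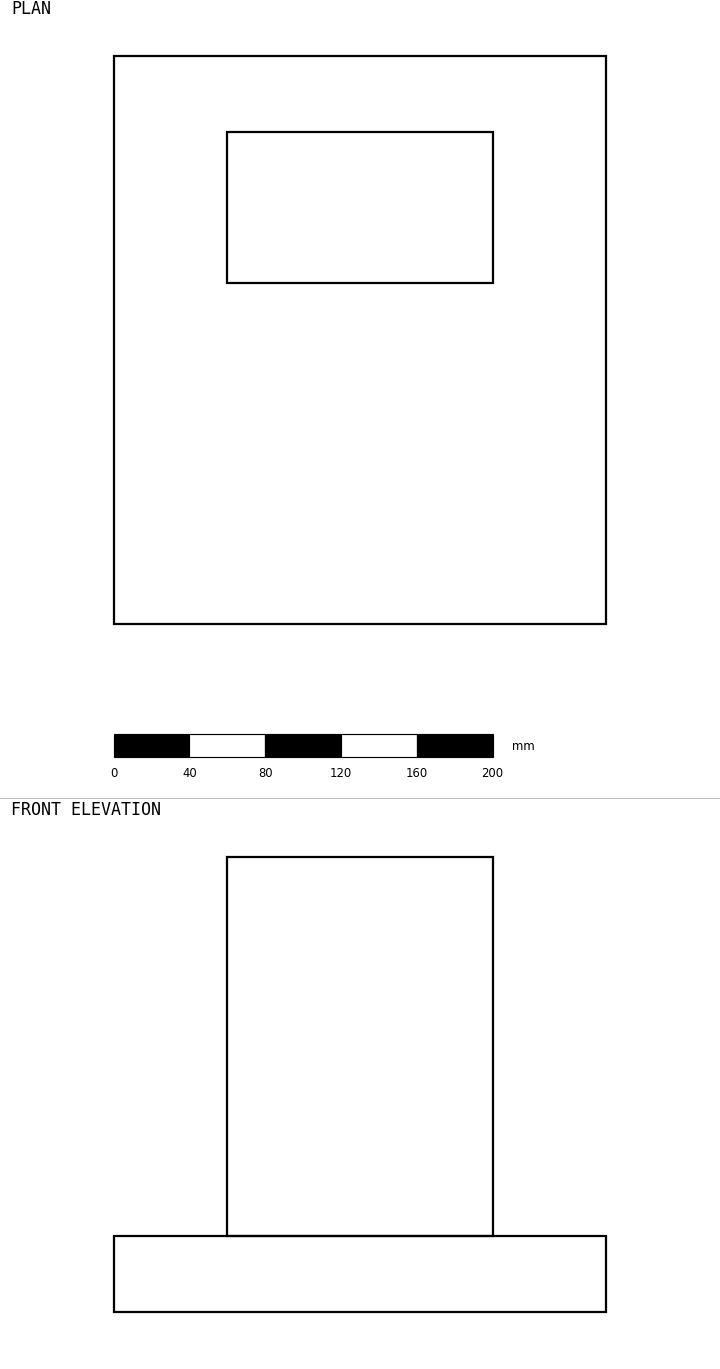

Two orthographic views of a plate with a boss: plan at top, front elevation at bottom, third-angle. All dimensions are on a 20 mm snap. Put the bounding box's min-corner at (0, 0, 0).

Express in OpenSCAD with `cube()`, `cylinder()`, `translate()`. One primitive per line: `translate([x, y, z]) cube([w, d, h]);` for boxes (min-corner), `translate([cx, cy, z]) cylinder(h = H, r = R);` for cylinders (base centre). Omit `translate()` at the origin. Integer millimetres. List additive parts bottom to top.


cube([260, 300, 40]);
translate([60, 180, 40]) cube([140, 80, 200]);


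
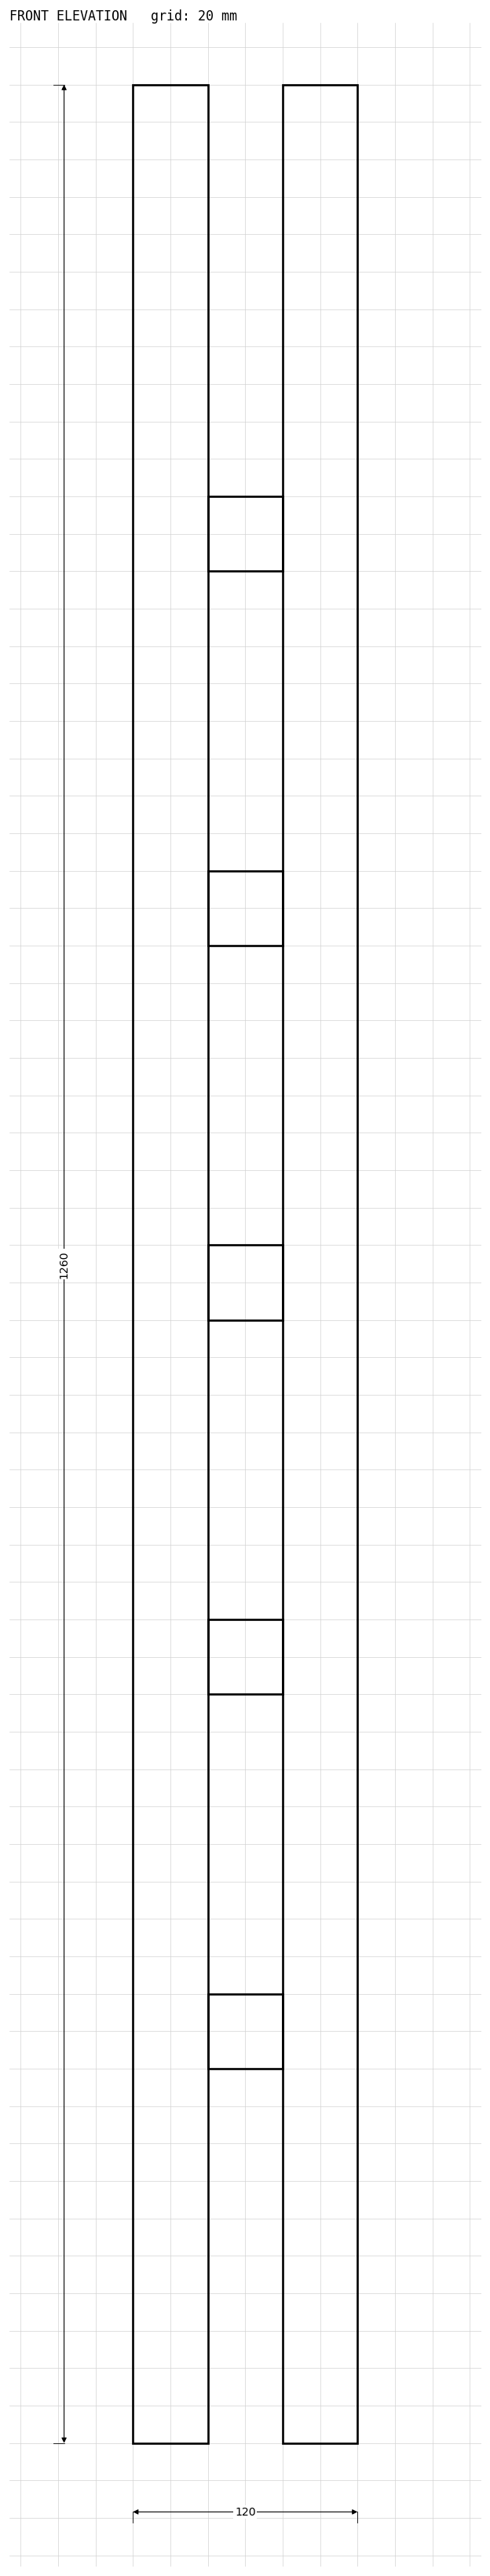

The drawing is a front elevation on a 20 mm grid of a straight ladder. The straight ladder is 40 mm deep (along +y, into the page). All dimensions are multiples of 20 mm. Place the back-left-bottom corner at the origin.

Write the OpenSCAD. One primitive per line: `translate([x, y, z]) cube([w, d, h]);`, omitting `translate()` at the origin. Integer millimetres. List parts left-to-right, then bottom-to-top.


cube([40, 40, 1260]);
translate([40, 0, 200]) cube([40, 40, 40]);
translate([40, 0, 400]) cube([40, 40, 40]);
translate([40, 0, 600]) cube([40, 40, 40]);
translate([40, 0, 800]) cube([40, 40, 40]);
translate([40, 0, 1000]) cube([40, 40, 40]);
translate([80, 0, 0]) cube([40, 40, 1260]);
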